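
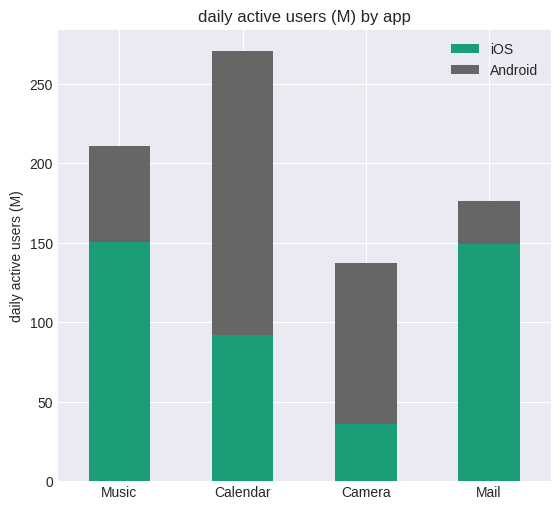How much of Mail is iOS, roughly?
iOS top ≈ 150, bottom ≈ 0; segment ≈ 150.

≈ 150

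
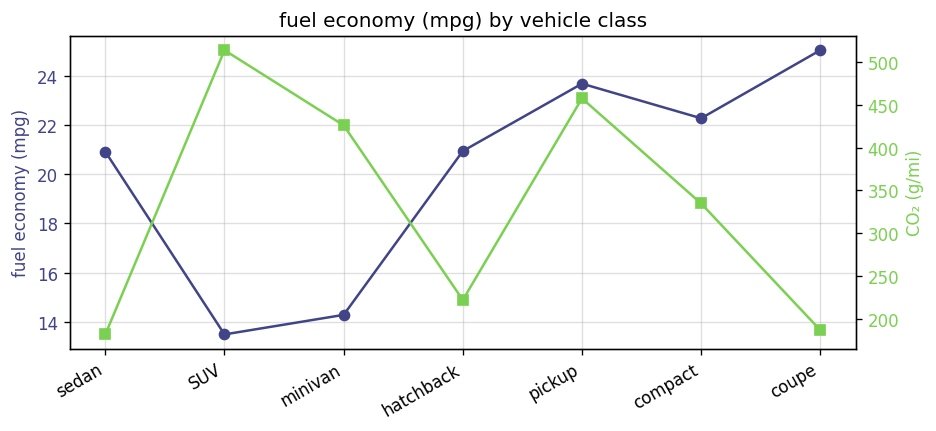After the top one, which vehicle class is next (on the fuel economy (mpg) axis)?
pickup

Top 3 (on the fuel economy (mpg) axis): coupe ≈ 25, pickup ≈ 24, compact ≈ 22.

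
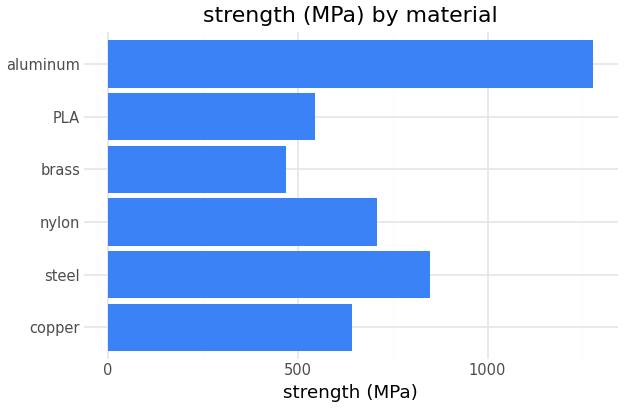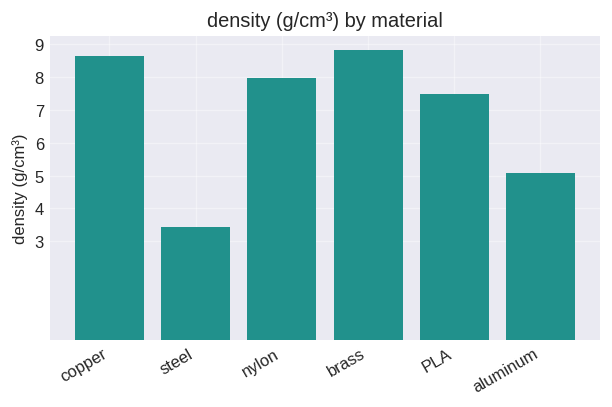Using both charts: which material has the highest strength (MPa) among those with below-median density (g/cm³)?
Chart 2 median density (g/cm³) ≈ 8; below-median materials: steel, PLA, aluminum. Among those, aluminum has the highest strength (MPa) (≈ 1200).

aluminum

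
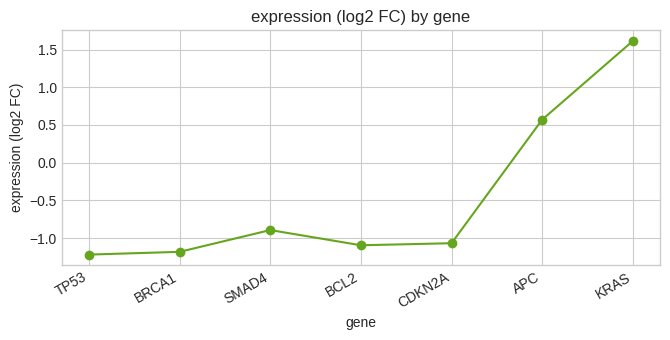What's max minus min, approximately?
Max KRAS ≈ 1.5, min TP53 ≈ -1.0; range ≈ 2.5.

≈ 2.5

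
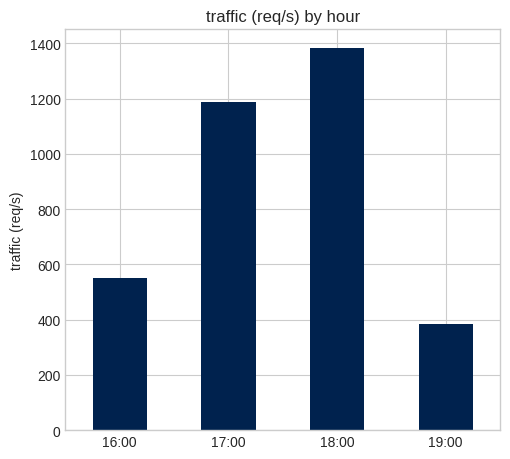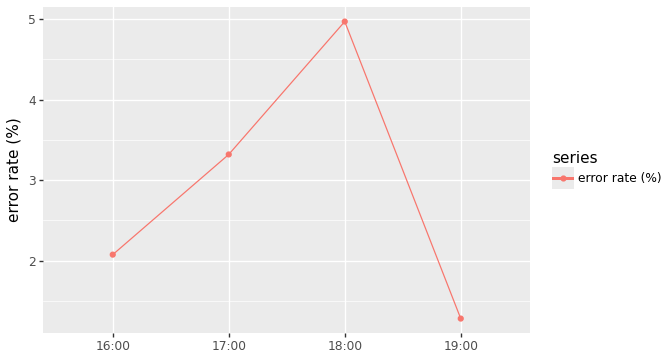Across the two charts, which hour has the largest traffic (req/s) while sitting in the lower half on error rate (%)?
16:00

Chart 2 median error rate (%) ≈ 2.5; below-median hours: 16:00, 19:00. Among those, 16:00 has the highest traffic (req/s) (≈ 600).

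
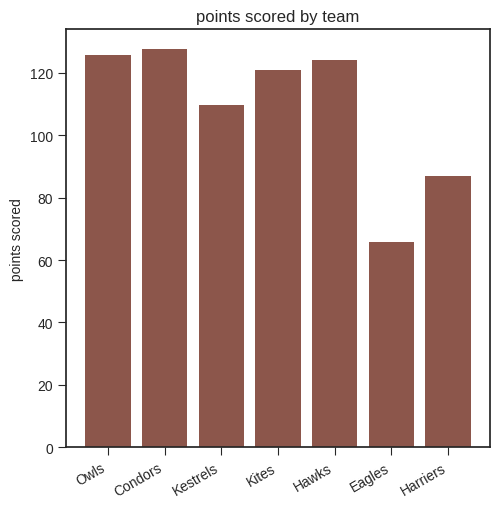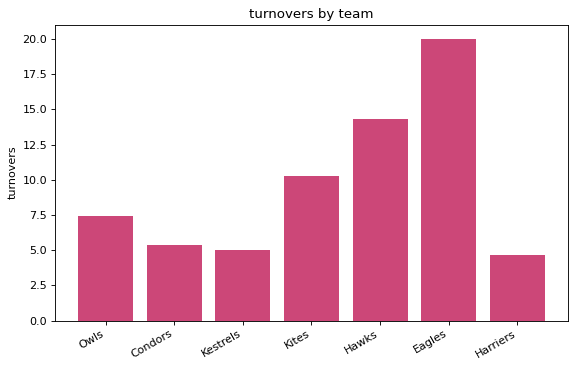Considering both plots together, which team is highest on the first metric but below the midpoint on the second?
Condors

Chart 2 median turnovers ≈ 8; below-median teams: Condors, Kestrels, Harriers. Among those, Condors has the highest points scored (≈ 120).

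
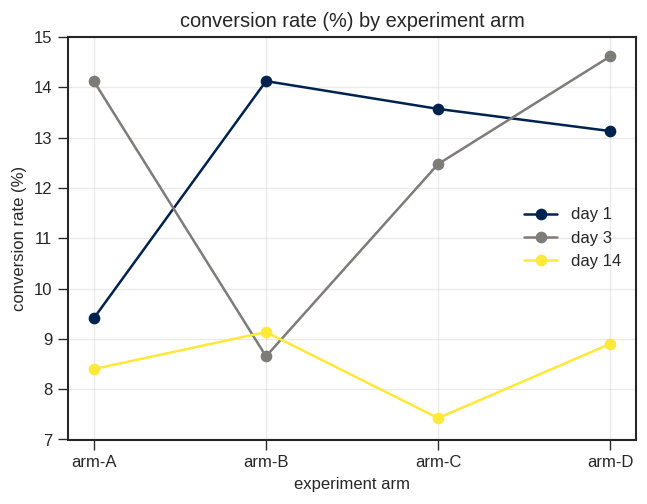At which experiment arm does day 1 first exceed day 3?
arm-B

arm-A: day 1 ≈ 9 vs day 3 ≈ 14 (not yet); arm-B: day 1 ≈ 14 vs day 3 ≈ 9 (first crossover).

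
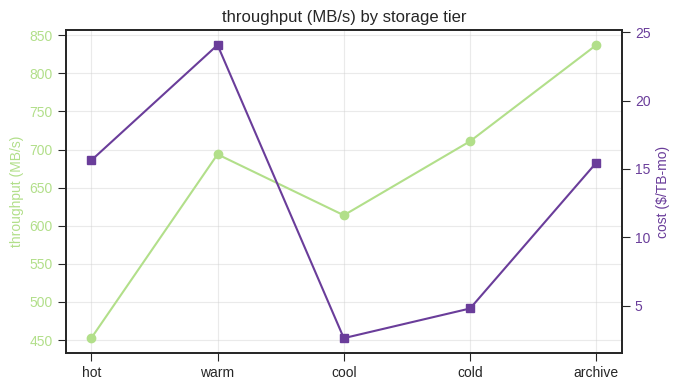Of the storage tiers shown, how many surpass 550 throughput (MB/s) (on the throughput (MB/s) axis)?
4

Above 550: warm, cool, cold, archive.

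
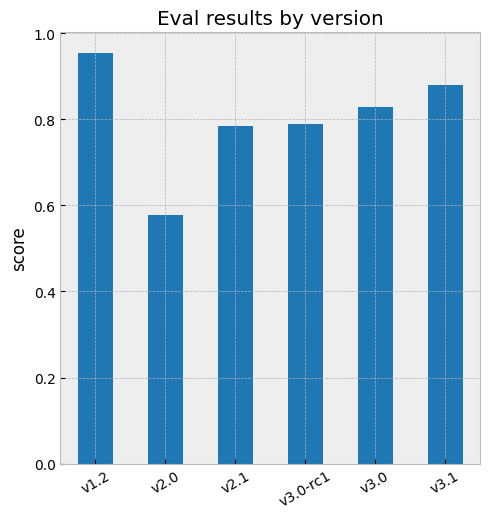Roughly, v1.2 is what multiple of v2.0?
≈ 1.67×

v1.2 ≈ 1.0, v2.0 ≈ 0.6; 1.0/0.6 ≈ 1.67.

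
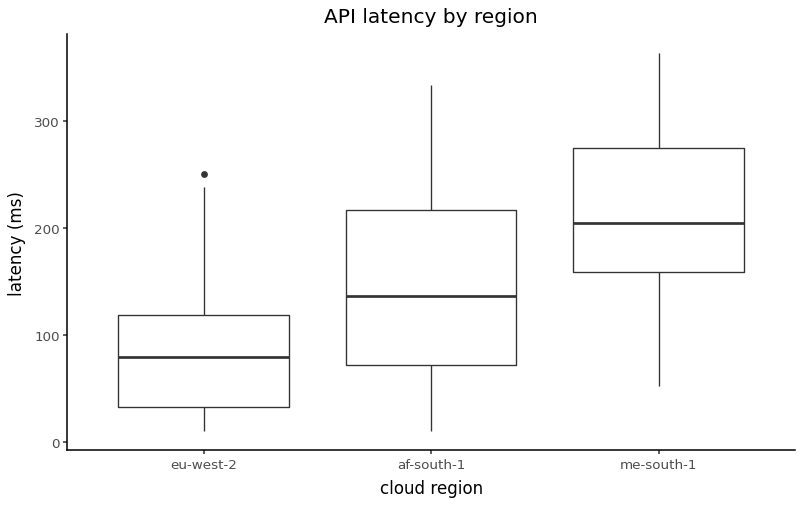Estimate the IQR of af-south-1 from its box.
≈ 140

Q3 ≈ 220, Q1 ≈ 80; IQR ≈ 140.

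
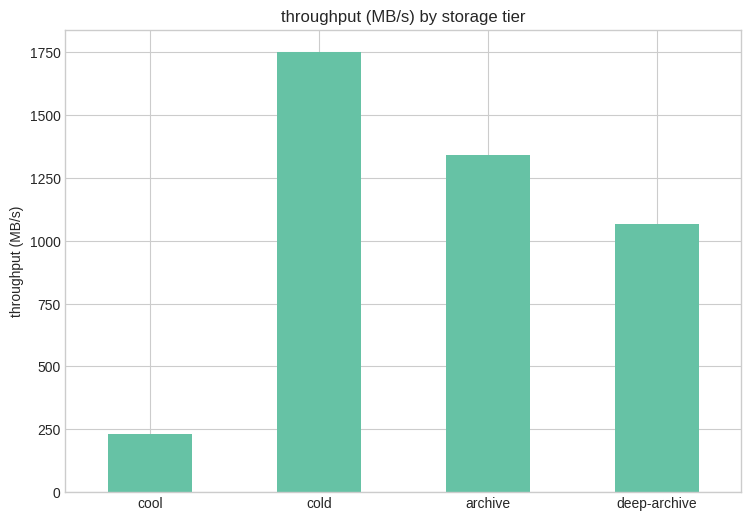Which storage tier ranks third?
Top 4: cold ≈ 1800, archive ≈ 1400, deep-archive ≈ 1000, cool ≈ 200.

deep-archive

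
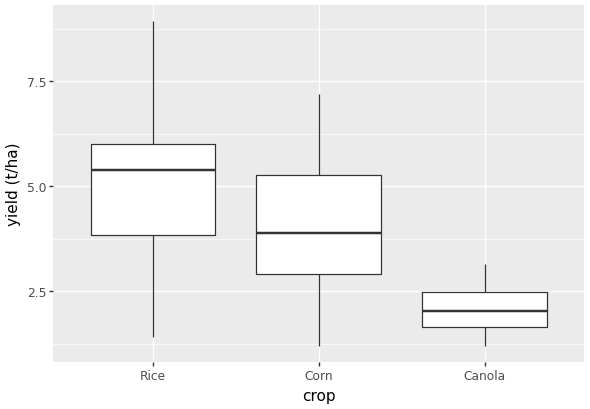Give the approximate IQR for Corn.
Q3 ≈ 5.5, Q1 ≈ 3.0; IQR ≈ 2.5.

≈ 2.5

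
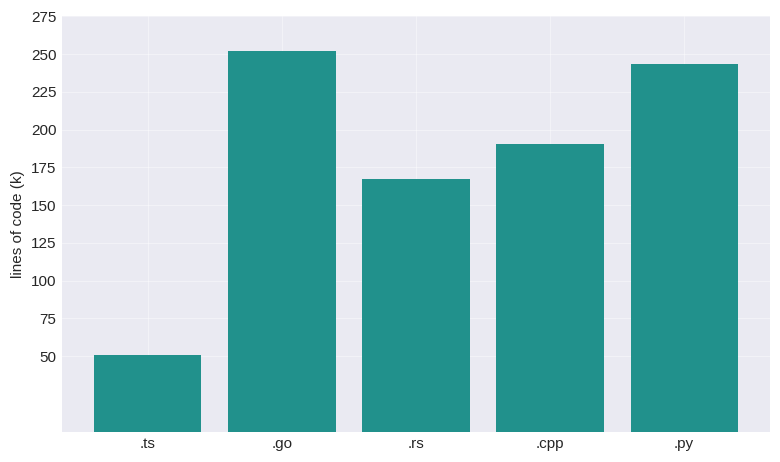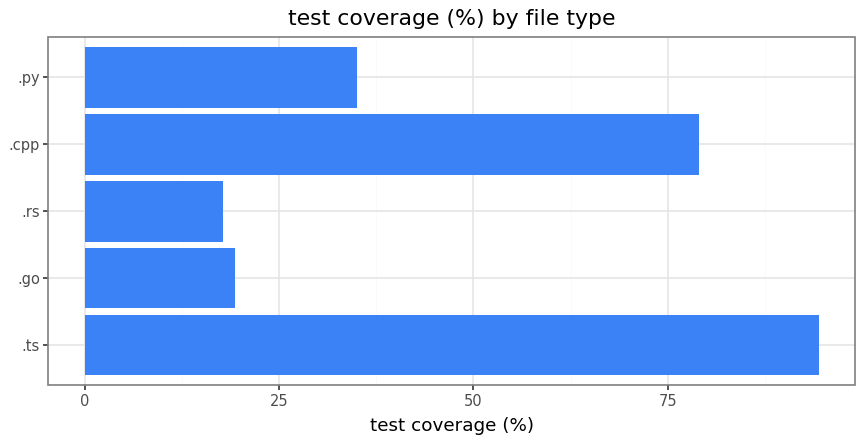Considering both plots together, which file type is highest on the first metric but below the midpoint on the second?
Chart 2 median test coverage (%) ≈ 40; below-median file types: .go, .rs. Among those, .go has the highest lines of code (k) (≈ 250).

.go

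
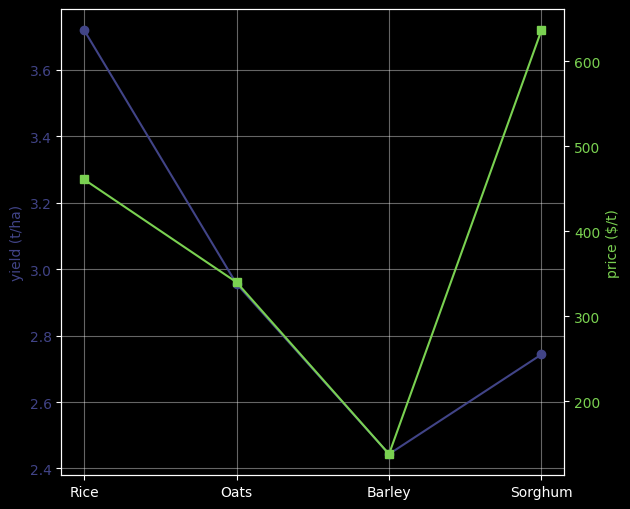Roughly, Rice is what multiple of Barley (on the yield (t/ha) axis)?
≈ 1.58×

Rice ≈ 3.8, Barley ≈ 2.4; 3.8/2.4 ≈ 1.58.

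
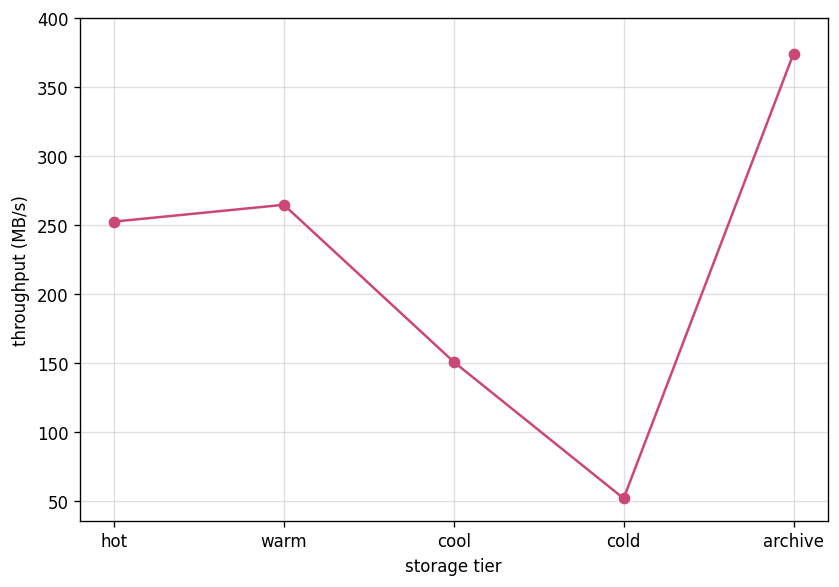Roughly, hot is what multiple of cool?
hot ≈ 250, cool ≈ 150; 250/150 ≈ 1.67.

≈ 1.67×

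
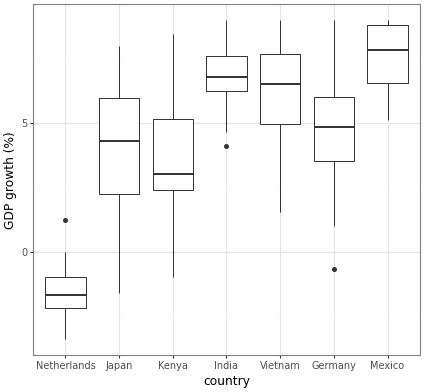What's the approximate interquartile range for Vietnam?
≈ 3

Q3 ≈ 8, Q1 ≈ 5; IQR ≈ 3.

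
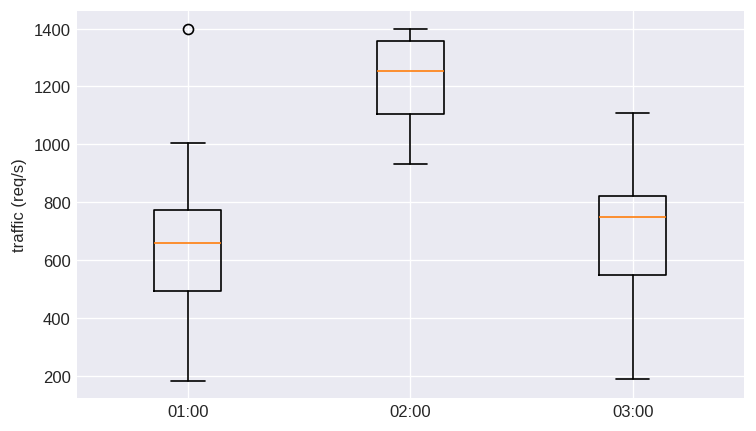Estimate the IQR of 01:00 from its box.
Q3 ≈ 750, Q1 ≈ 500; IQR ≈ 250.

≈ 250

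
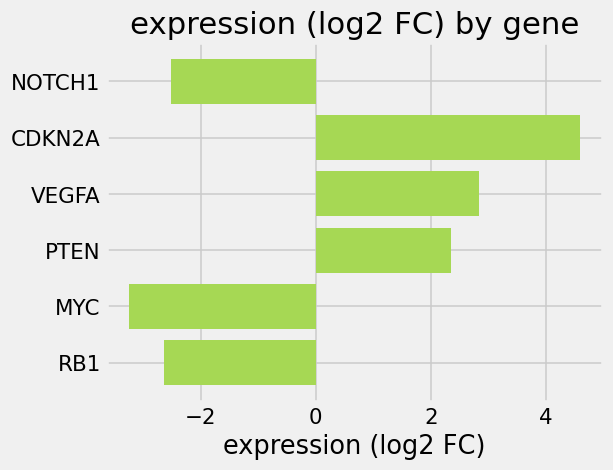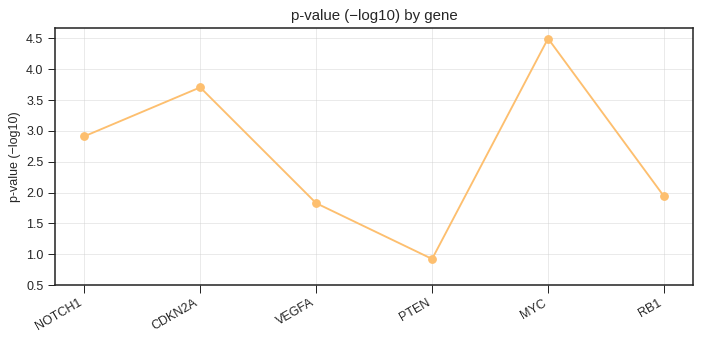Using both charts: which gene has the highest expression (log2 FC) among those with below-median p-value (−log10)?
Chart 2 median p-value (−log10) ≈ 2.5; below-median genes: VEGFA, PTEN, RB1. Among those, VEGFA has the highest expression (log2 FC) (≈ 3).

VEGFA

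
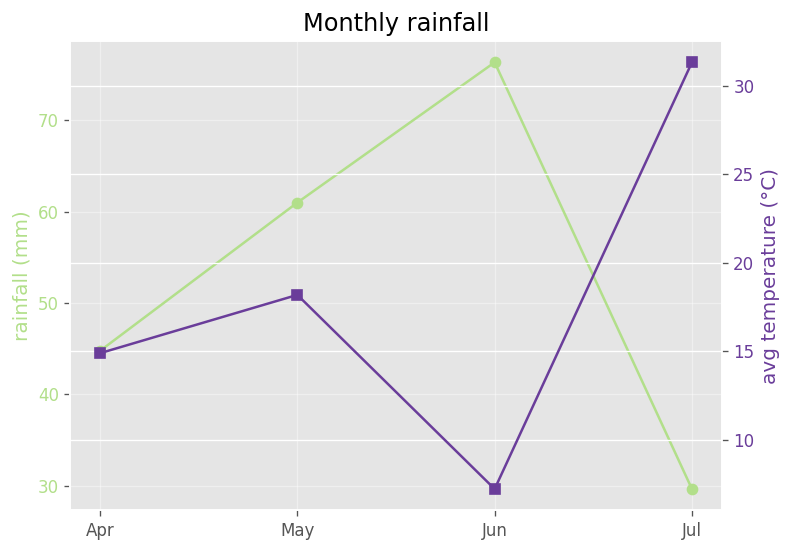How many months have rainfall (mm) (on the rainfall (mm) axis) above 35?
Above 35: Apr, May, Jun.

3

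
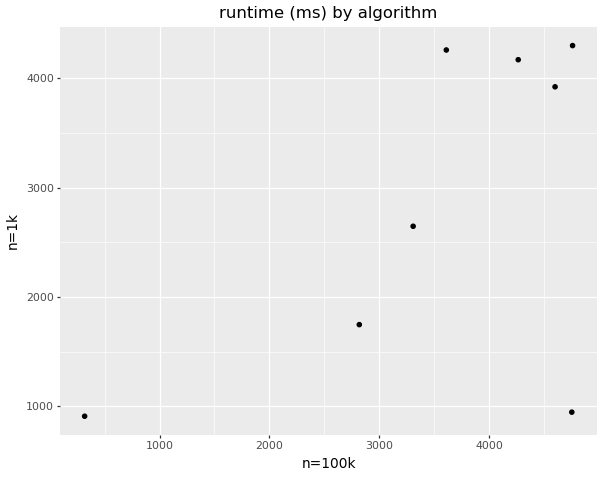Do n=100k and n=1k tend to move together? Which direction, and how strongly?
positive, moderate

Points are positively correlated; moderate (|r| ≈ 0.6).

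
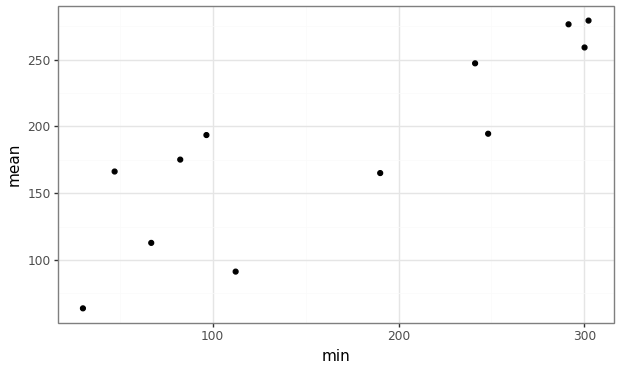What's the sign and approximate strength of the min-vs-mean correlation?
positive, strong

Points are positively correlated; strong (|r| ≈ 0.8).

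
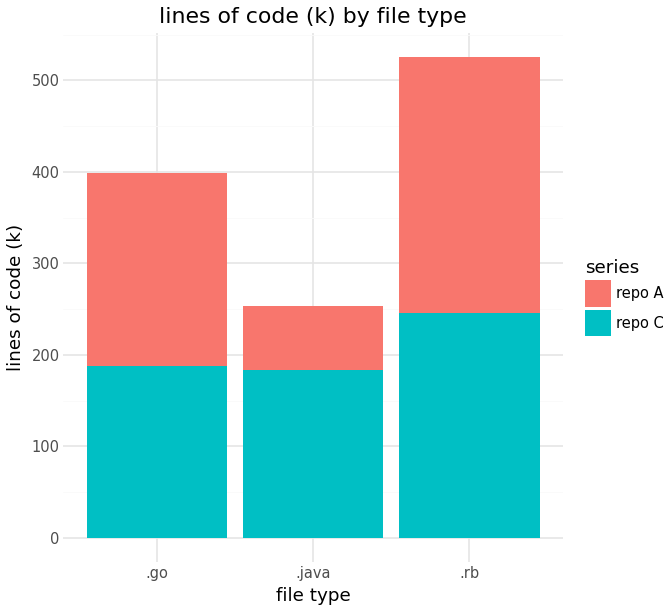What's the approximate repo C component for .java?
repo C top ≈ 200, bottom ≈ 0; segment ≈ 200.

≈ 200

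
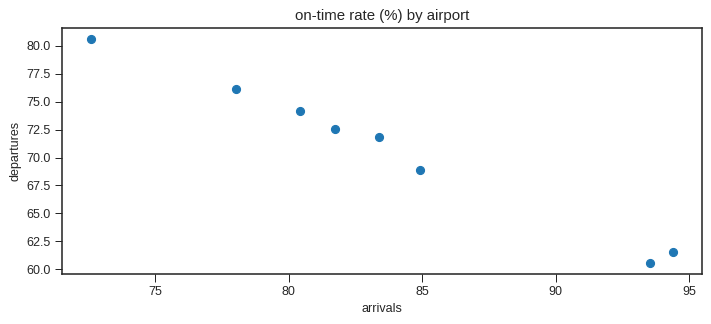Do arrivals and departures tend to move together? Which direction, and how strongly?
Points are negatively correlated; strong (|r| ≈ 1.0).

negative, strong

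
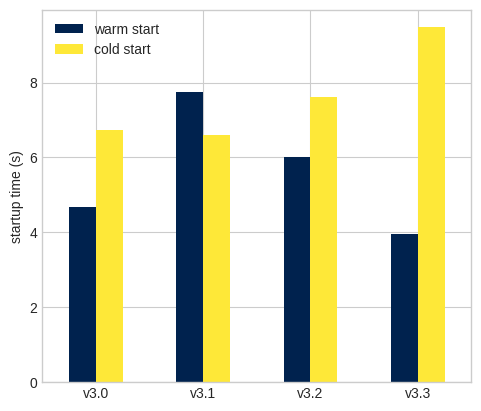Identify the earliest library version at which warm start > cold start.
v3.0: warm start ≈ 5 vs cold start ≈ 7 (not yet); v3.1: warm start ≈ 8 vs cold start ≈ 7 (first crossover).

v3.1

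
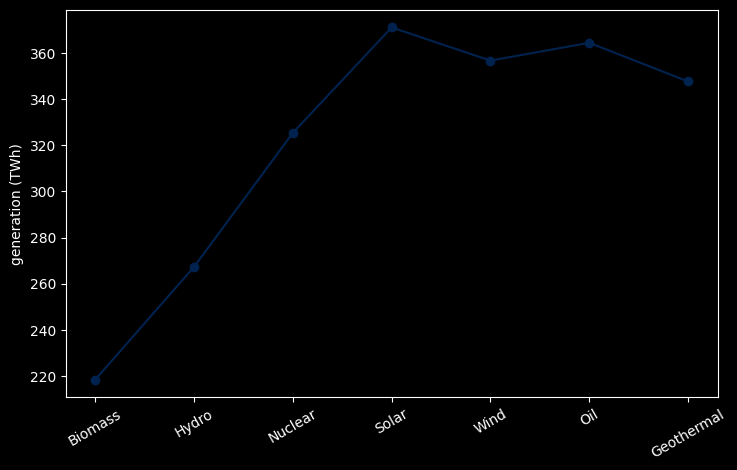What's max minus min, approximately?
Max Solar ≈ 380, min Biomass ≈ 220; range ≈ 160.

≈ 160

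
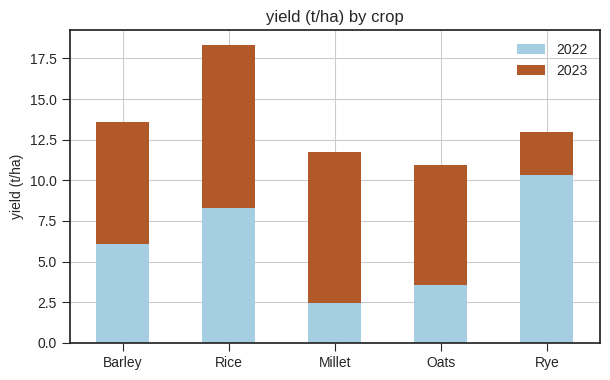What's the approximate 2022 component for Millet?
≈ 2

2022 top ≈ 2, bottom ≈ 0; segment ≈ 2.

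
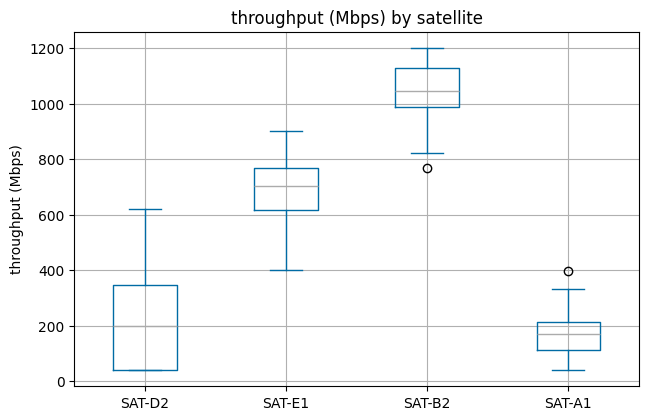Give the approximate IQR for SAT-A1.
Q3 ≈ 200, Q1 ≈ 100; IQR ≈ 100.

≈ 100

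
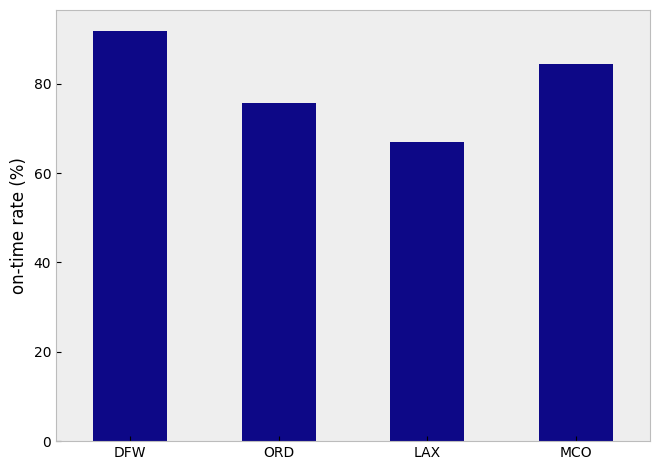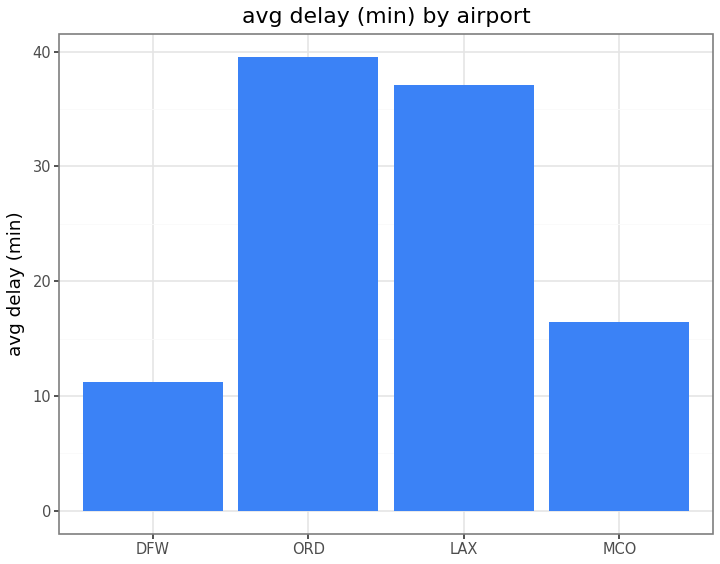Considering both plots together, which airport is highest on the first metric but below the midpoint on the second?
Chart 2 median avg delay (min) ≈ 25; below-median airports: DFW, MCO. Among those, DFW has the highest on-time rate (%) (≈ 90).

DFW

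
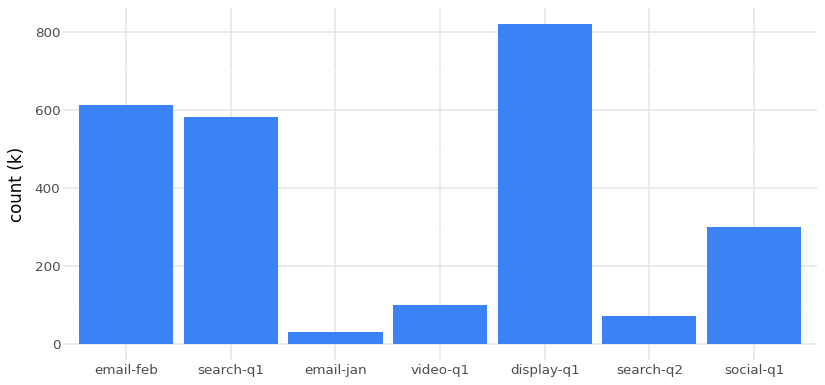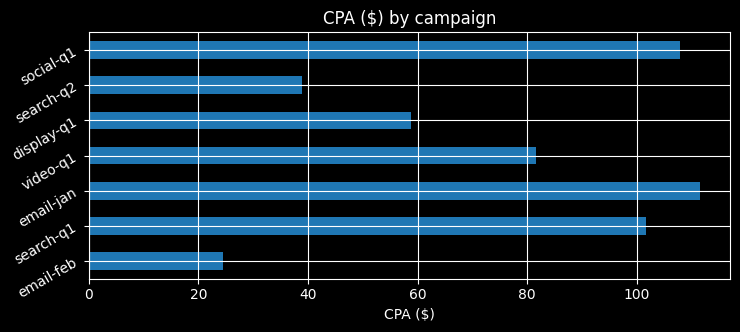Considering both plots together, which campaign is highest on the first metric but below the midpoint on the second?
Chart 2 median CPA ($) ≈ 80; below-median campaigns: email-feb, display-q1, search-q2. Among those, display-q1 has the highest count (k) (≈ 800).

display-q1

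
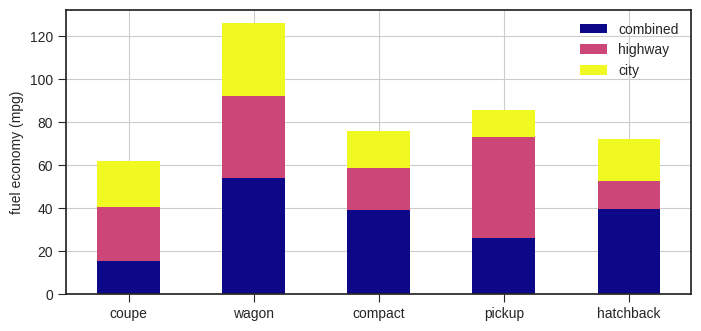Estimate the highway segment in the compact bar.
≈ 20

highway top ≈ 60, bottom ≈ 40; segment ≈ 20.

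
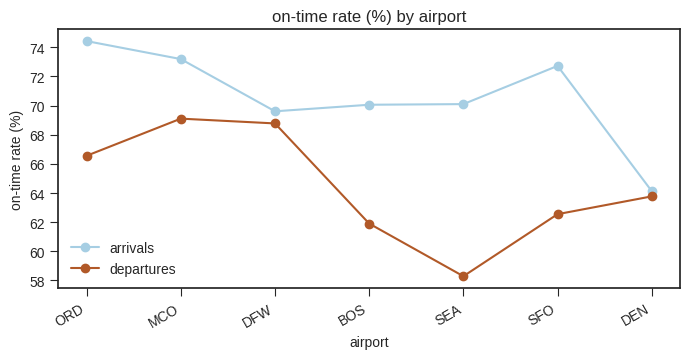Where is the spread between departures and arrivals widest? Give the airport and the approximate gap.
SEA, ≈ 12 %

SEA: departures ≈ 58, arrivals ≈ 70 → gap ≈ 12. Next-largest (SFO) is only ≈ 10.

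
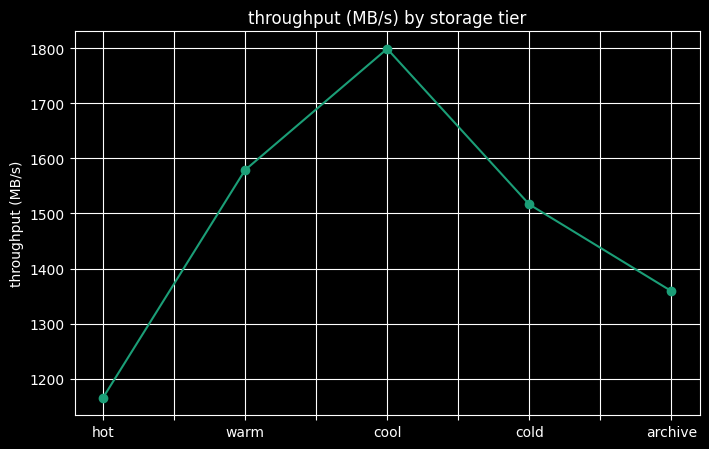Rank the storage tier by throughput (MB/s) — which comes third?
Top 4: cool ≈ 1800, warm ≈ 1600, cold ≈ 1500, archive ≈ 1400.

cold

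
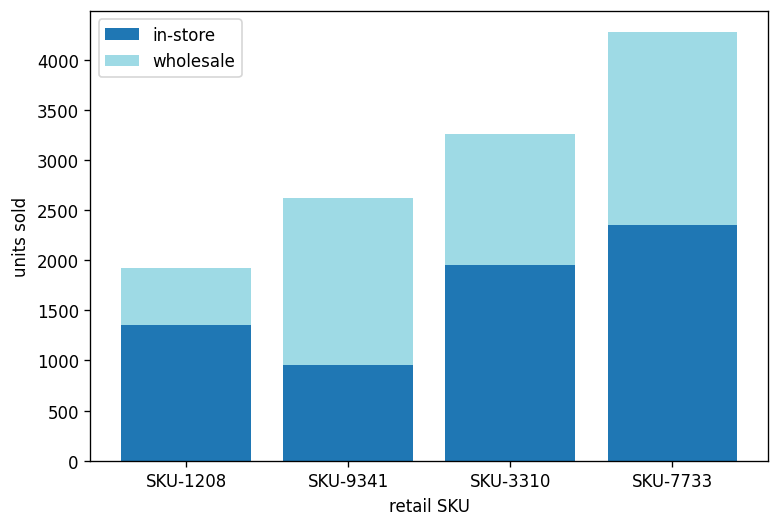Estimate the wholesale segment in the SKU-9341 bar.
≈ 1500

wholesale top ≈ 2500, bottom ≈ 1000; segment ≈ 1500.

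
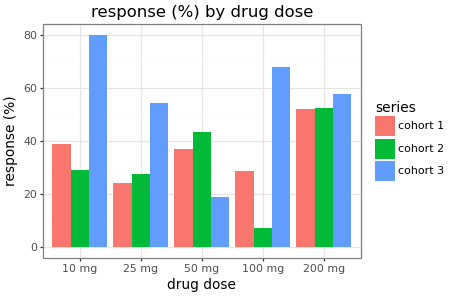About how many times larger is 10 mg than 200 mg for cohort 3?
≈ 1.33×

10 mg ≈ 80, 200 mg ≈ 60; 80/60 ≈ 1.33.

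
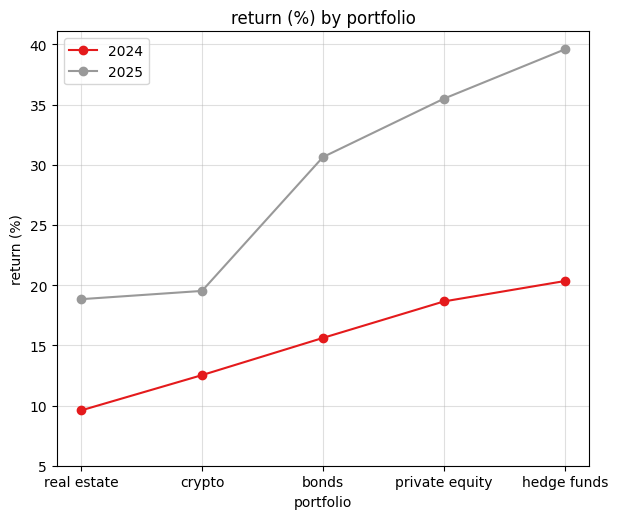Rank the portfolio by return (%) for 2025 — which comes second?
private equity

Top 3 for 2025: hedge funds ≈ 40, private equity ≈ 35, bonds ≈ 30.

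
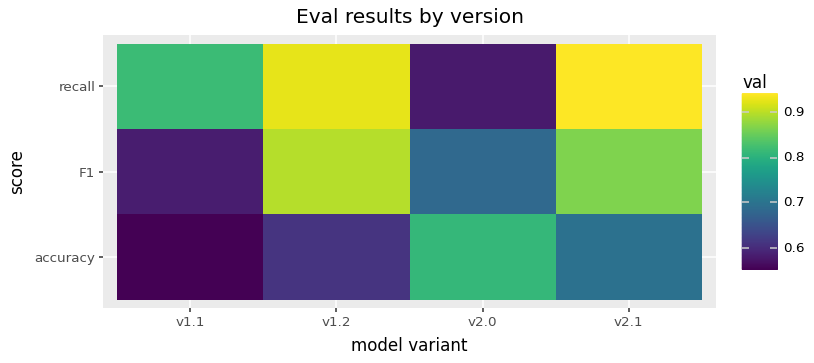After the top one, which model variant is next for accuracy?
v2.1

Top 3 for accuracy: v2.0 ≈ 0.80, v2.1 ≈ 0.70, v1.2 ≈ 0.60.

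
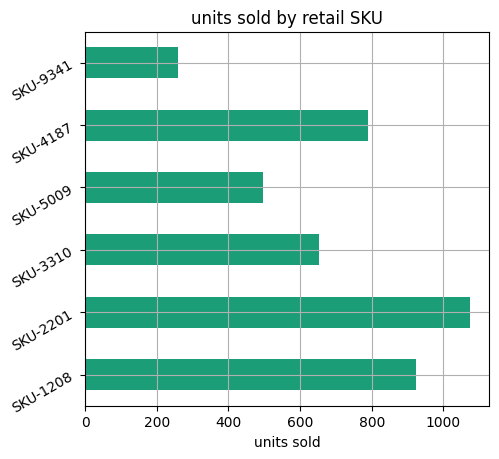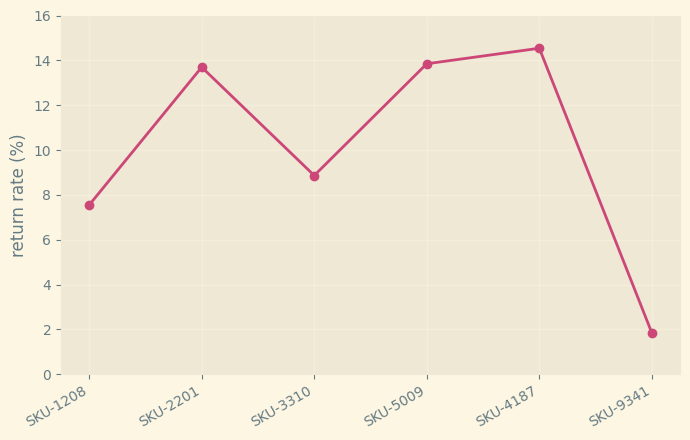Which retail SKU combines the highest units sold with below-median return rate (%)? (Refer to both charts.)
Chart 2 median return rate (%) ≈ 12; below-median retail SKUs: SKU-1208, SKU-3310, SKU-9341. Among those, SKU-1208 has the highest units sold (≈ 900).

SKU-1208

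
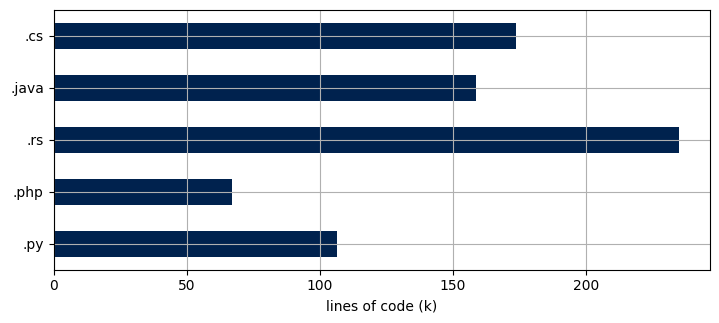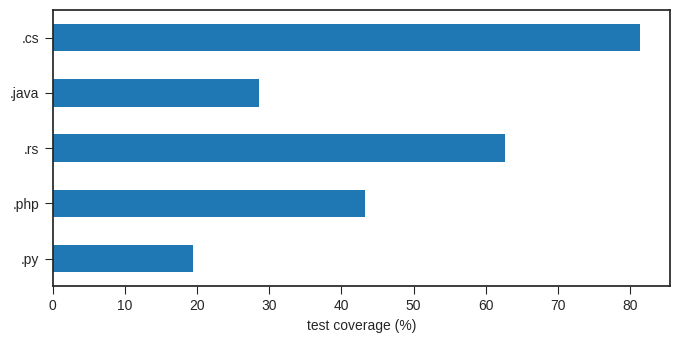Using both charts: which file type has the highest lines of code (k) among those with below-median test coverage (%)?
.java

Chart 2 median test coverage (%) ≈ 40; below-median file types: .py, .java. Among those, .java has the highest lines of code (k) (≈ 150).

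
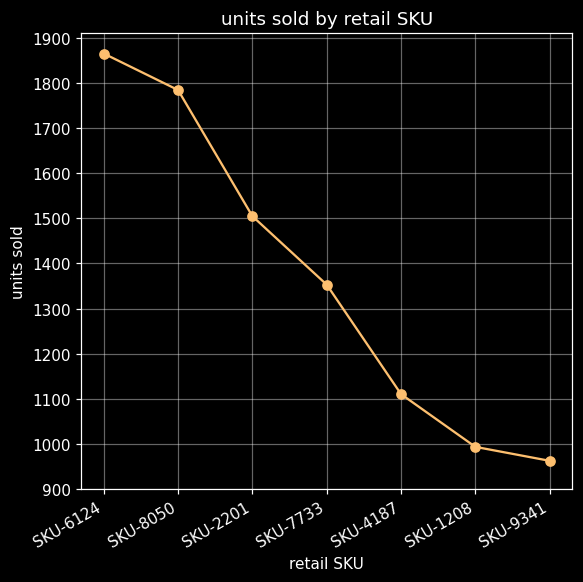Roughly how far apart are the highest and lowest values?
Max SKU-6124 ≈ 1900, min SKU-9341 ≈ 1000; range ≈ 900.

≈ 900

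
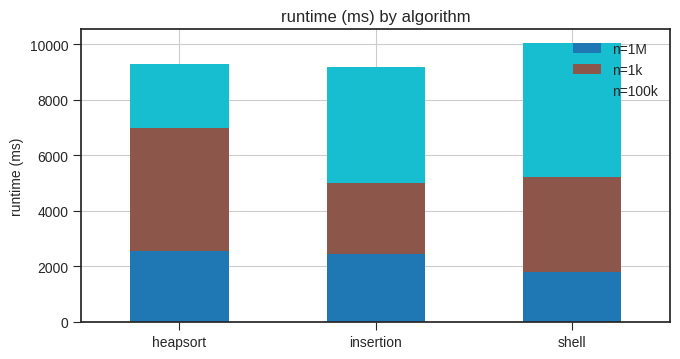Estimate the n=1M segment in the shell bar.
n=1M top ≈ 2000, bottom ≈ 0; segment ≈ 2000.

≈ 2000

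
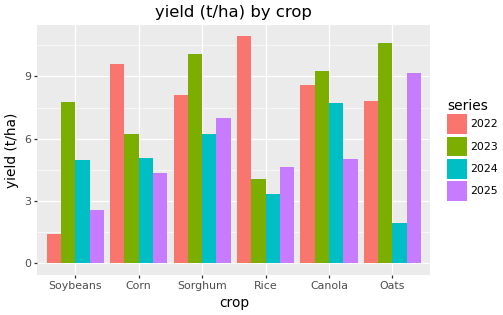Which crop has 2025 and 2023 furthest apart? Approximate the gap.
Soybeans, ≈ 5 t/ha

Soybeans: 2025 ≈ 3, 2023 ≈ 8 → gap ≈ 5. Next-largest (Canola) is only ≈ 4.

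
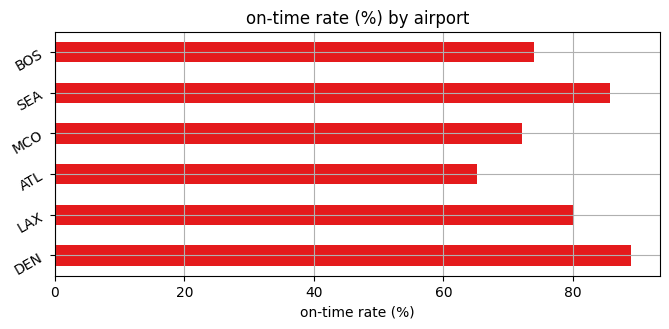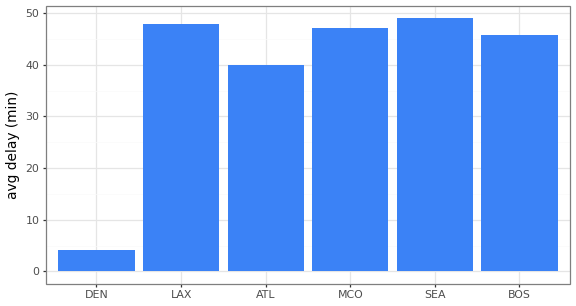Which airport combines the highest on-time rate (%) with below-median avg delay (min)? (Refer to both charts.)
Chart 2 median avg delay (min) ≈ 45; below-median airports: DEN, ATL, BOS. Among those, DEN has the highest on-time rate (%) (≈ 90).

DEN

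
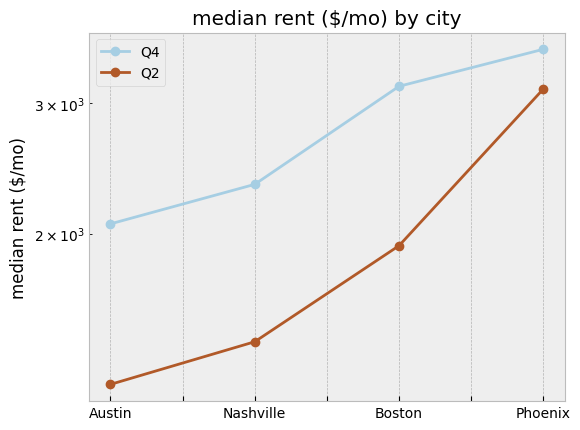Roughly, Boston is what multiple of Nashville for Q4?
Boston ≈ 3200, Nashville ≈ 2400; 3200/2400 ≈ 1.33.

≈ 1.33×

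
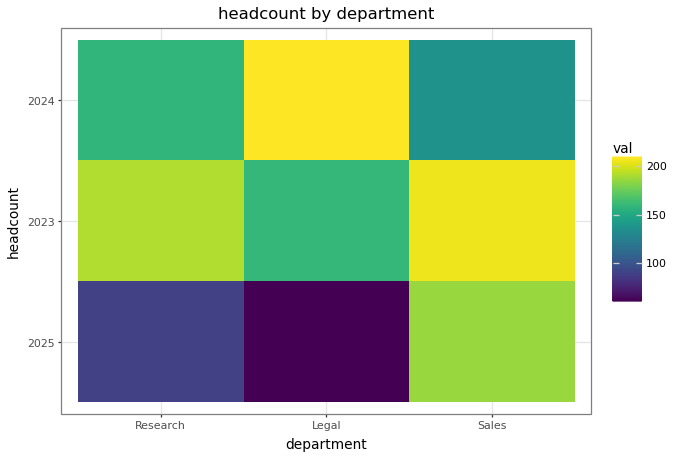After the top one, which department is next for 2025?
Research

Top 3 for 2025: Sales ≈ 180, Research ≈ 80, Legal ≈ 60.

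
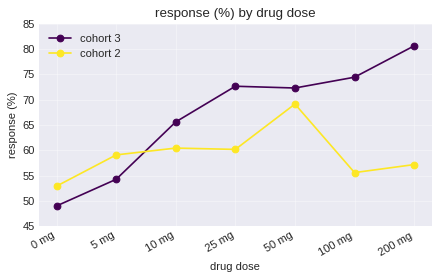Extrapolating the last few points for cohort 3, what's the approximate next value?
≈ 85

Last three: 70, 75, 80 → slope ≈ 5/step → next ≈ 85.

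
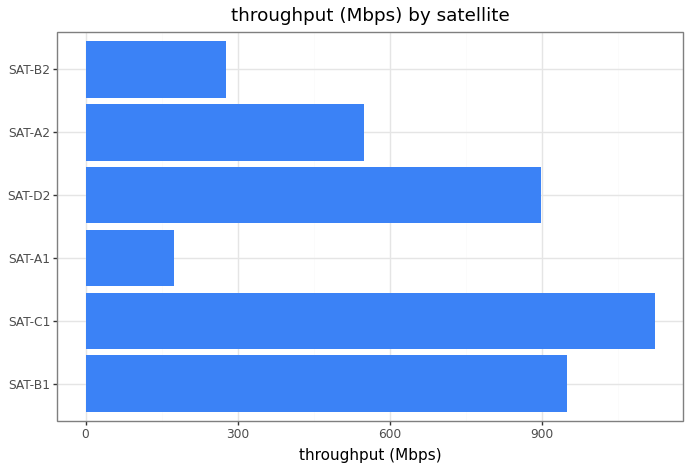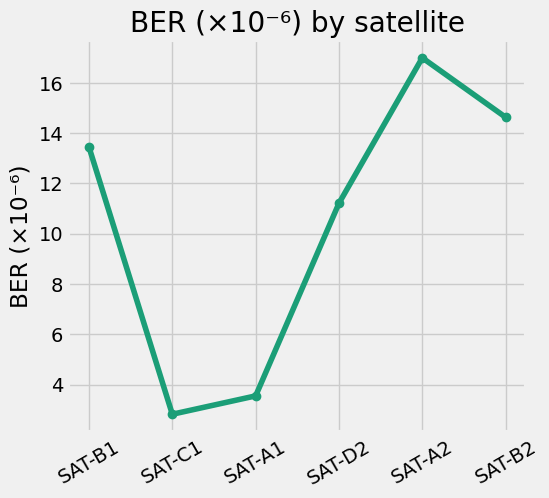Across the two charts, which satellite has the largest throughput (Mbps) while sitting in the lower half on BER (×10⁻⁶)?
Chart 2 median BER (×10⁻⁶) ≈ 12; below-median satellites: SAT-C1, SAT-A1, SAT-D2. Among those, SAT-C1 has the highest throughput (Mbps) (≈ 1200).

SAT-C1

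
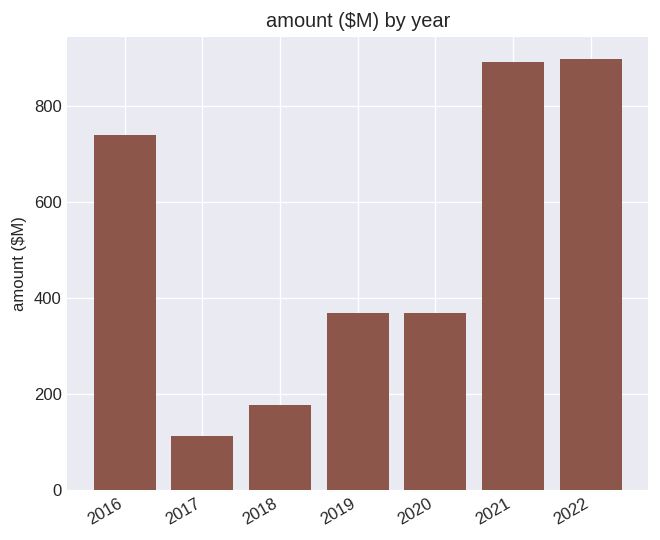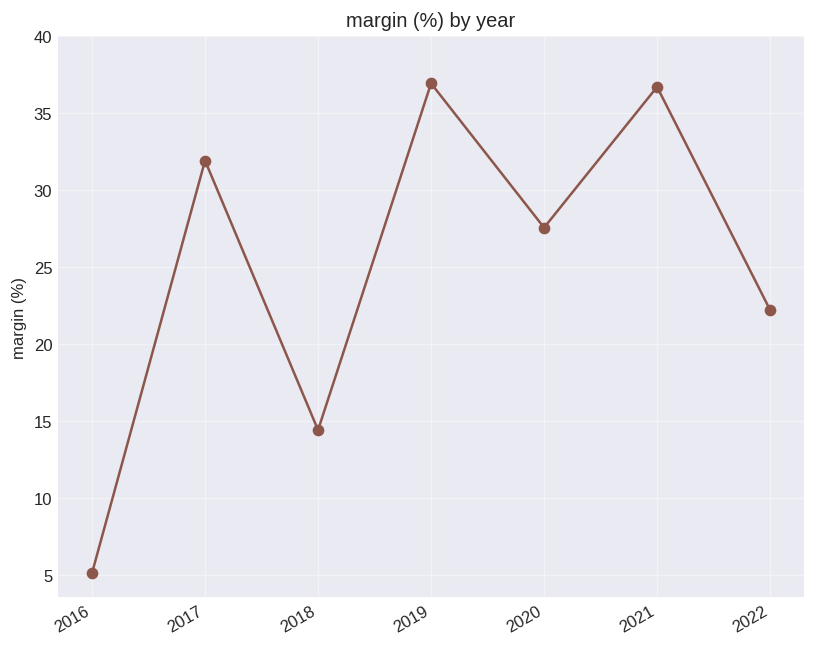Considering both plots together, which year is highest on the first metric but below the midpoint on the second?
Chart 2 median margin (%) ≈ 30; below-median years: 2016, 2018, 2022. Among those, 2022 has the highest amount ($M) (≈ 900).

2022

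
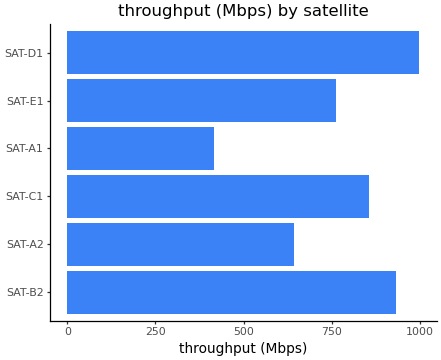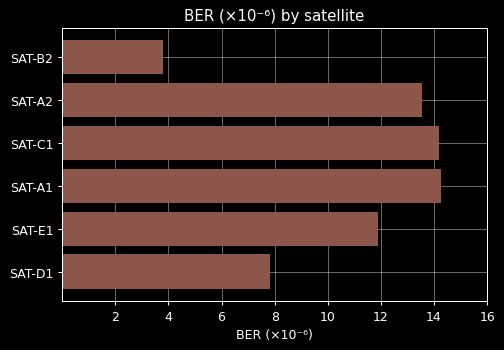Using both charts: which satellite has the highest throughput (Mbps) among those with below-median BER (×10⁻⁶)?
Chart 2 median BER (×10⁻⁶) ≈ 12; below-median satellites: SAT-B2, SAT-E1, SAT-D1. Among those, SAT-D1 has the highest throughput (Mbps) (≈ 1000).

SAT-D1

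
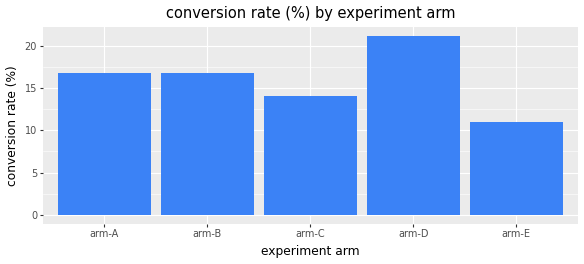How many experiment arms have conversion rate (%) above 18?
Above 18: arm-D.

1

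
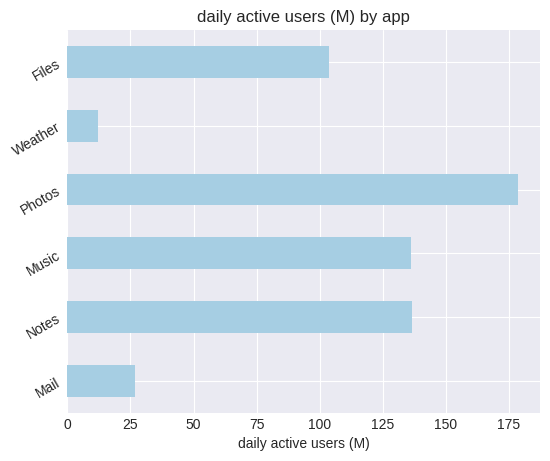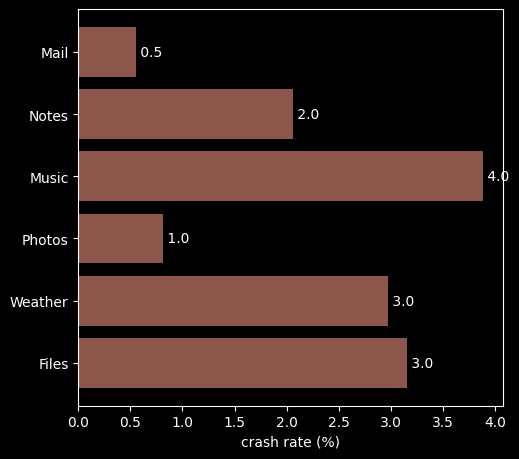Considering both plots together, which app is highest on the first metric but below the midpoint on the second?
Photos

Chart 2 median crash rate (%) ≈ 2.5; below-median apps: Mail, Notes, Photos. Among those, Photos has the highest daily active users (M) (≈ 180).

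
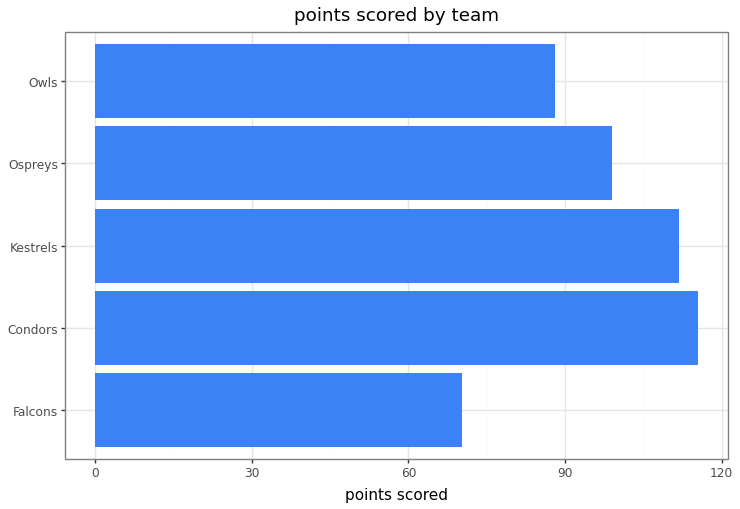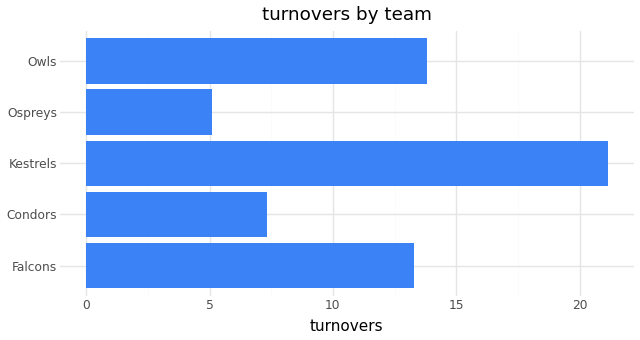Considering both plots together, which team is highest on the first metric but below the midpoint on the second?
Chart 2 median turnovers ≈ 14; below-median teams: Condors, Ospreys. Among those, Condors has the highest points scored (≈ 120).

Condors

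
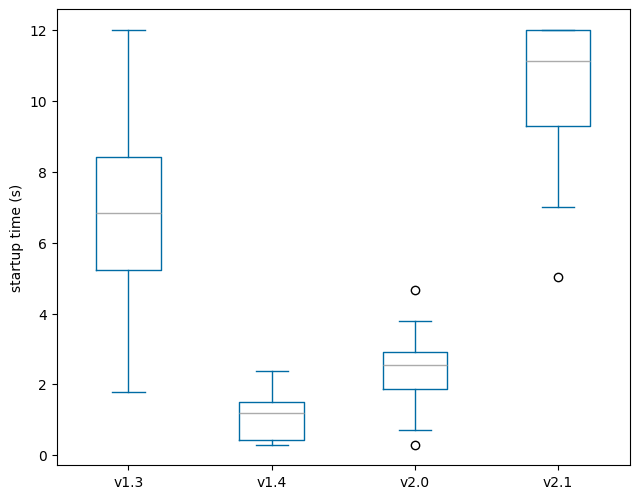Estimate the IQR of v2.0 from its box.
≈ 1

Q3 ≈ 3, Q1 ≈ 2; IQR ≈ 1.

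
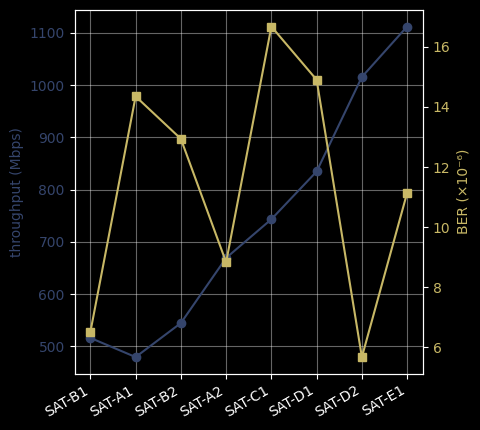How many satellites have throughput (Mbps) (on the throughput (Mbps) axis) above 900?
Above 900: SAT-D2, SAT-E1.

2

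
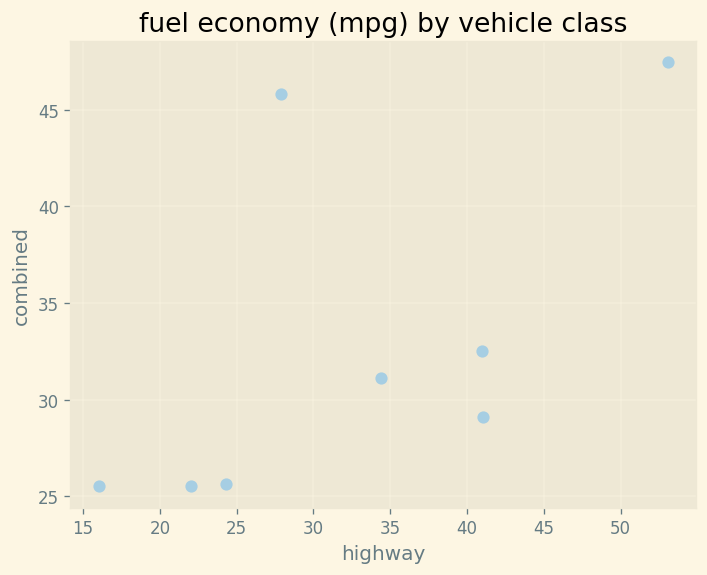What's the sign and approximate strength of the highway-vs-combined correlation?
Points are positively correlated; moderate (|r| ≈ 0.6).

positive, moderate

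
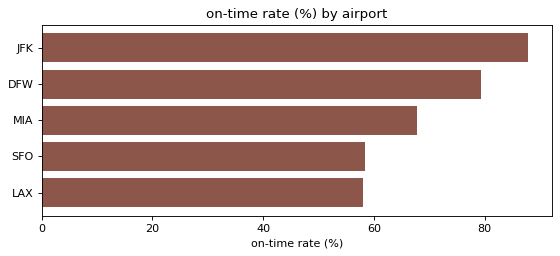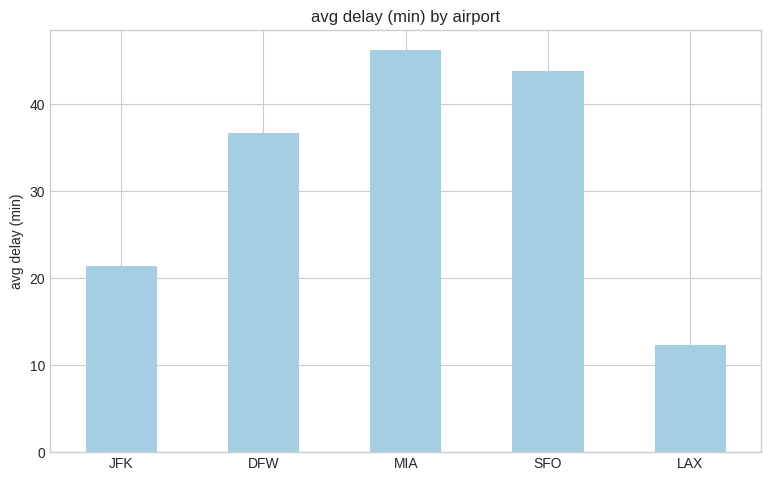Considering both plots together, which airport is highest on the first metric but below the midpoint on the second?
Chart 2 median avg delay (min) ≈ 35; below-median airports: JFK, LAX. Among those, JFK has the highest on-time rate (%) (≈ 90).

JFK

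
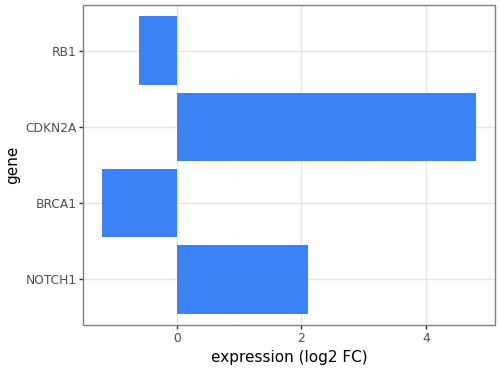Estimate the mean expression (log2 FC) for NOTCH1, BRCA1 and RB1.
(2 + -1 + -1) / 3 ≈ 0.

≈ 0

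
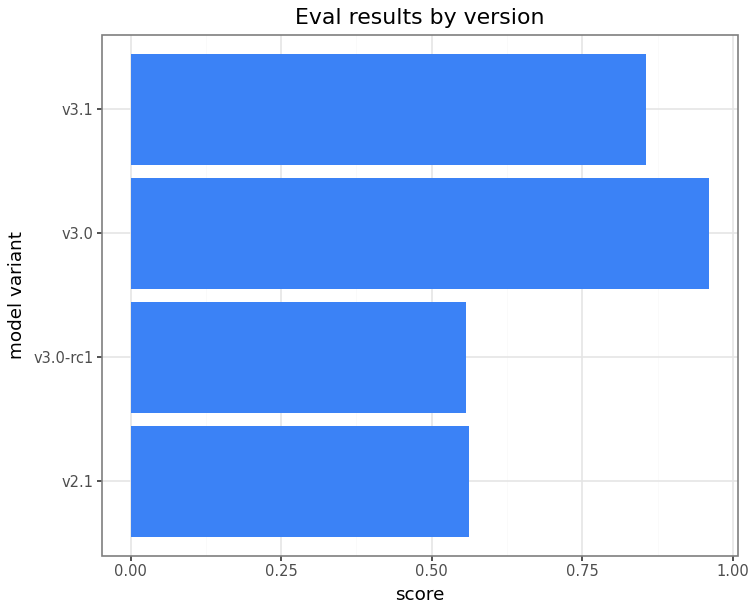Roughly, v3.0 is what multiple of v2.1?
v3.0 ≈ 1.0, v2.1 ≈ 0.6; 1.0/0.6 ≈ 1.67.

≈ 1.67×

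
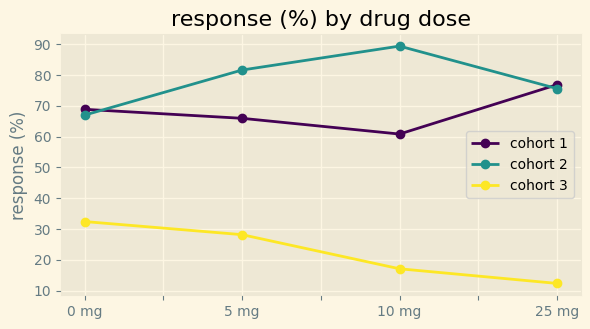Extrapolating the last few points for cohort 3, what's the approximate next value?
≈ 0

Last three: 30, 20, 10 → slope ≈ -10/step → next ≈ 0.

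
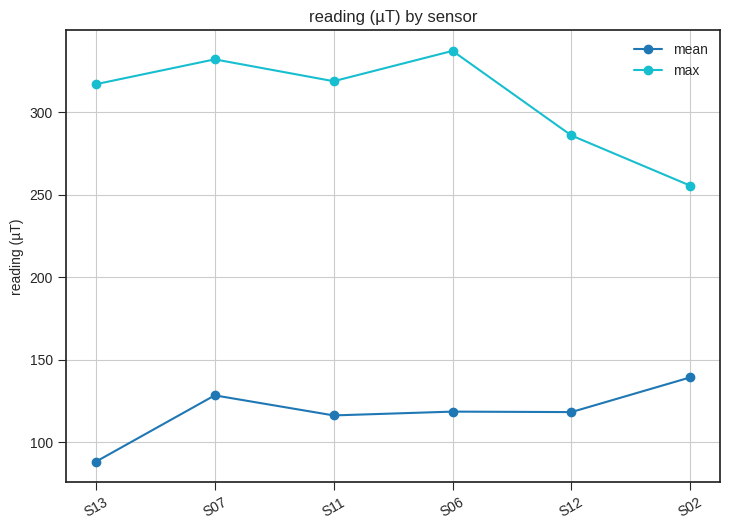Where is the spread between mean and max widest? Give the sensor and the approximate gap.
S13: mean ≈ 100, max ≈ 325 → gap ≈ 225. Next-largest (S06) is only ≈ 200.

S13, ≈ 225 µT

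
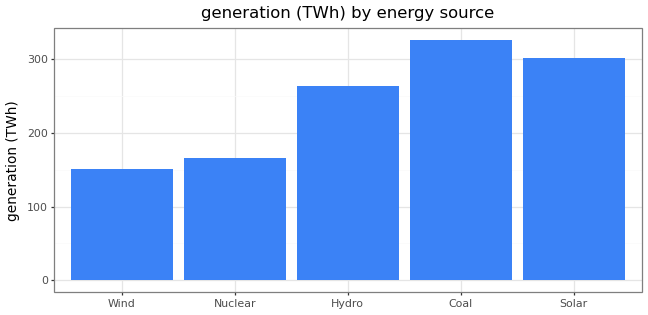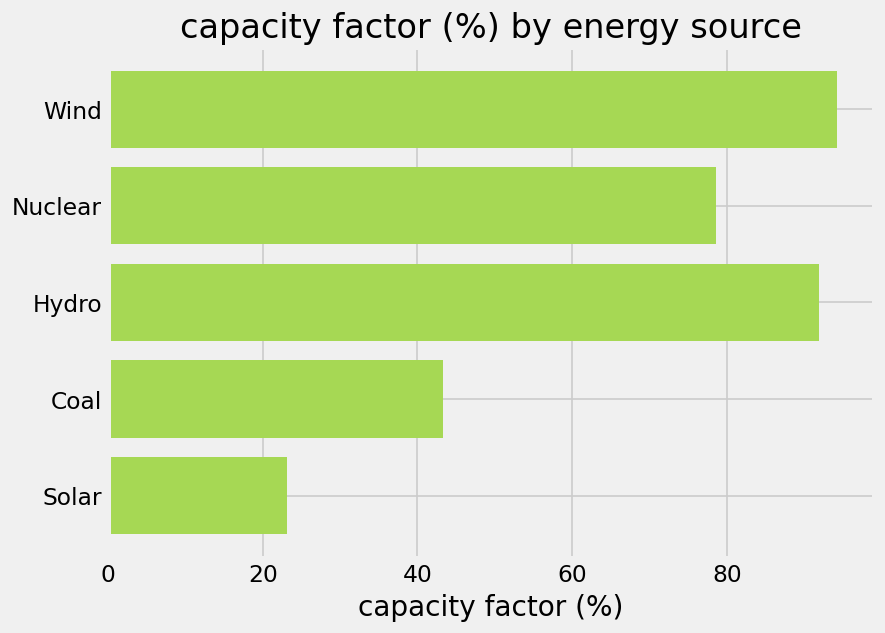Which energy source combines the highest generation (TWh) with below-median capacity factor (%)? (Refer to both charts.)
Chart 2 median capacity factor (%) ≈ 80; below-median energy sources: Coal, Solar. Among those, Coal has the highest generation (TWh) (≈ 350).

Coal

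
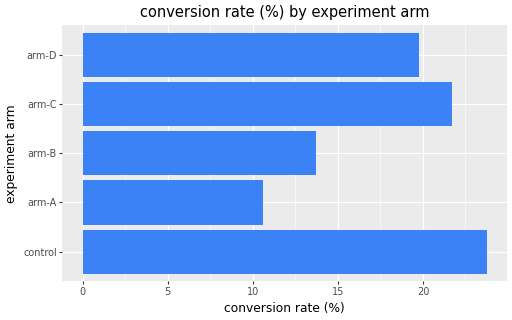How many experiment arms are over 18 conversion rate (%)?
Above 18: control, arm-C, arm-D.

3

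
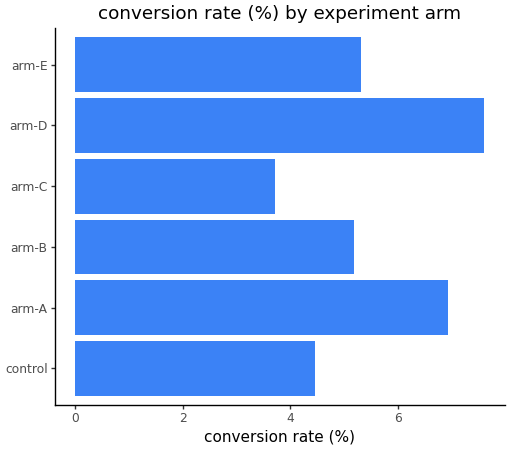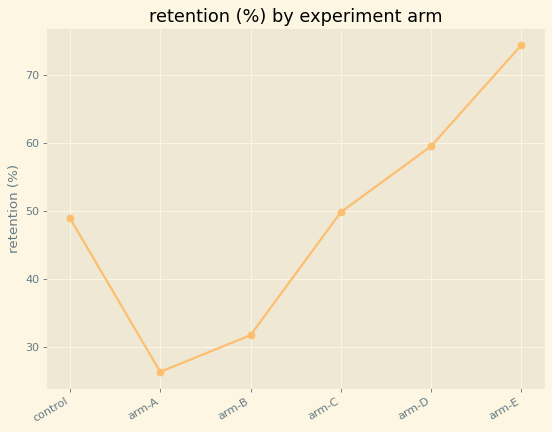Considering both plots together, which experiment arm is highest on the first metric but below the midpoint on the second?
Chart 2 median retention (%) ≈ 50; below-median experiment arms: control, arm-A, arm-B. Among those, arm-A has the highest conversion rate (%) (≈ 7).

arm-A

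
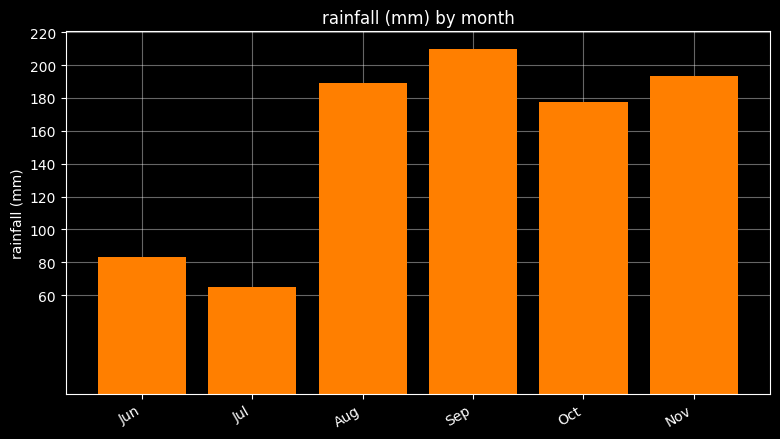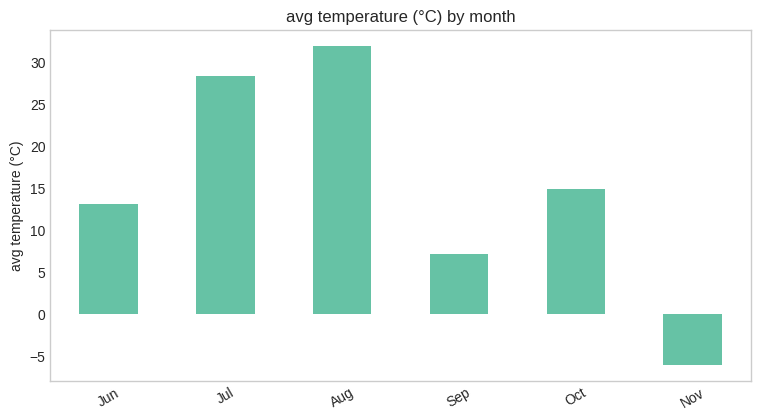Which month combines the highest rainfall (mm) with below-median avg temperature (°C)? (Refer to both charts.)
Sep

Chart 2 median avg temperature (°C) ≈ 15; below-median months: Jun, Sep, Nov. Among those, Sep has the highest rainfall (mm) (≈ 220).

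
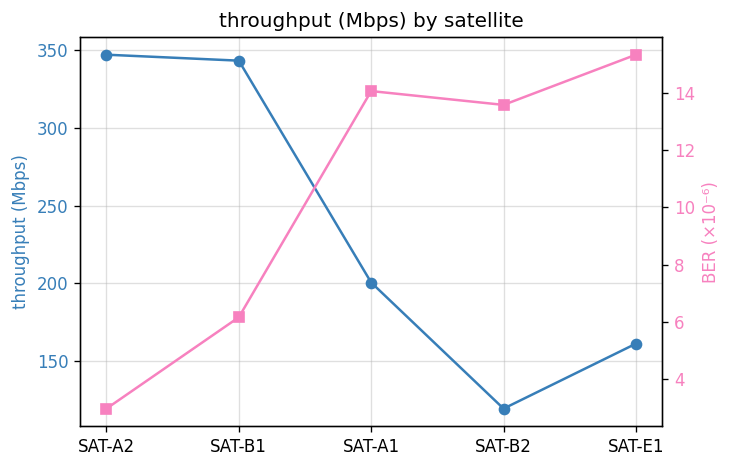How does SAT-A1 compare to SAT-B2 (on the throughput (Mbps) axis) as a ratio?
≈ 1.67×

SAT-A1 ≈ 200, SAT-B2 ≈ 120; 200/120 ≈ 1.67.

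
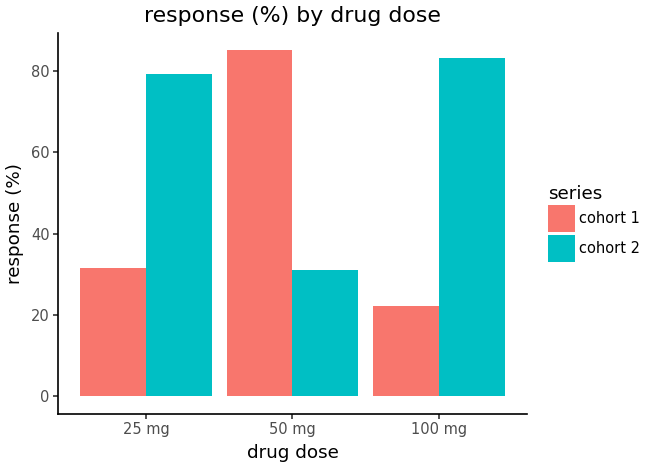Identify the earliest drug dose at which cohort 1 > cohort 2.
50 mg

25 mg: cohort 1 ≈ 30 vs cohort 2 ≈ 80 (not yet); 50 mg: cohort 1 ≈ 80 vs cohort 2 ≈ 30 (first crossover).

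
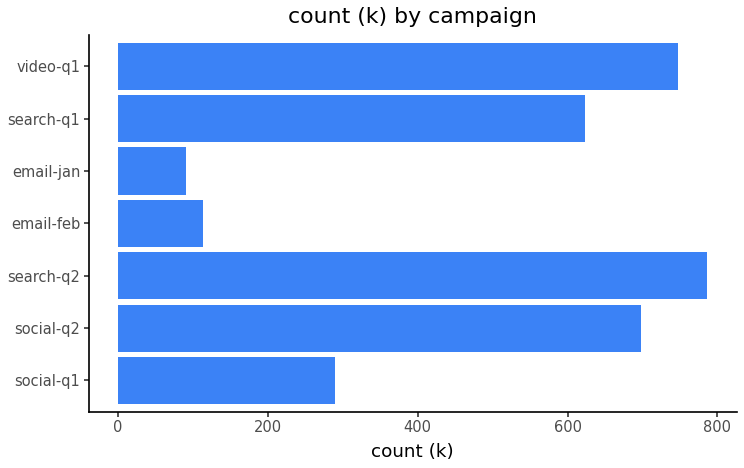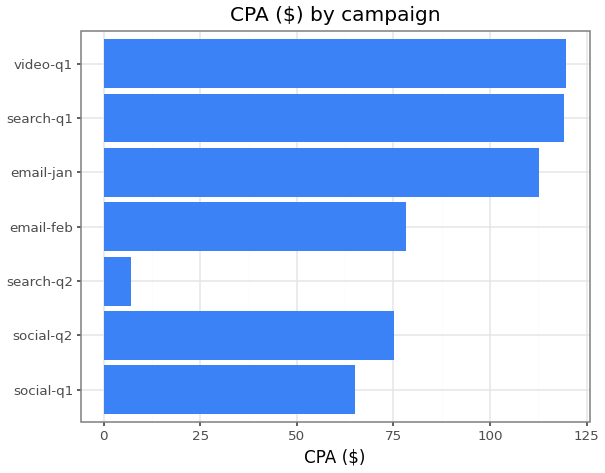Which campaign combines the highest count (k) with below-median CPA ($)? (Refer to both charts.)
search-q2

Chart 2 median CPA ($) ≈ 80; below-median campaigns: social-q1, social-q2, search-q2. Among those, search-q2 has the highest count (k) (≈ 800).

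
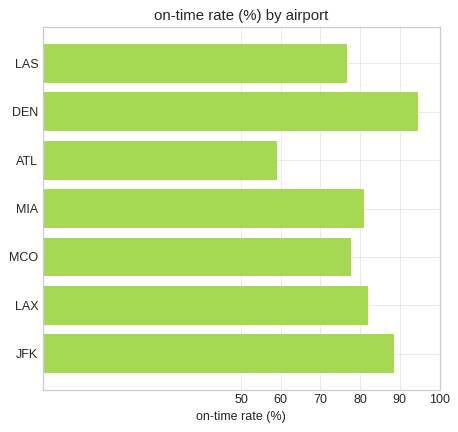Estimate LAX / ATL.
≈ 1.33×

LAX ≈ 80, ATL ≈ 60; 80/60 ≈ 1.33.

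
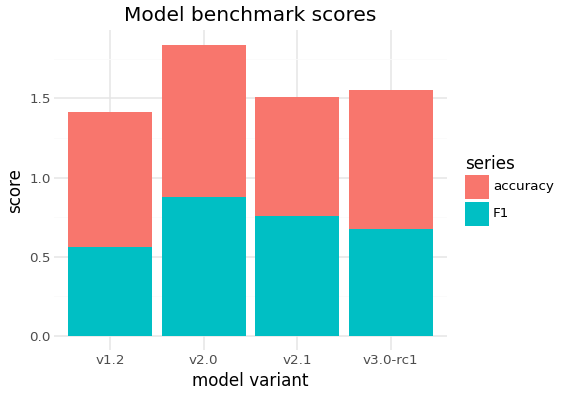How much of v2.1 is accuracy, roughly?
≈ 0.8

accuracy top ≈ 1.6, bottom ≈ 0.8; segment ≈ 0.8.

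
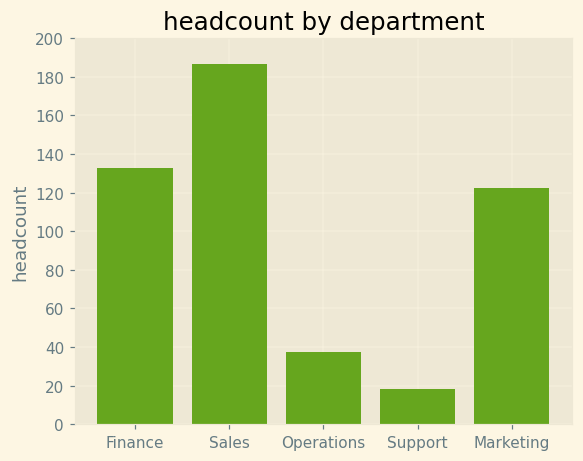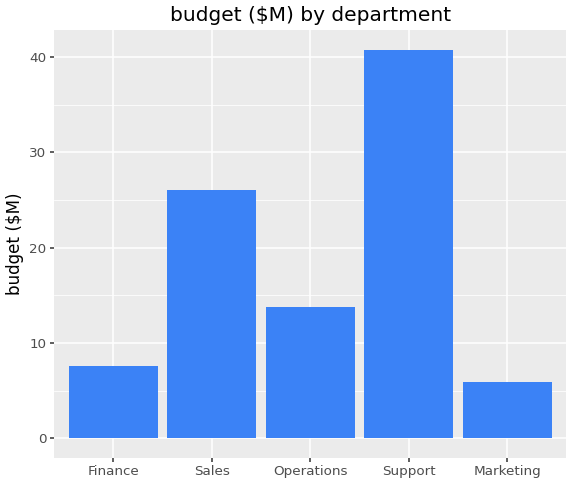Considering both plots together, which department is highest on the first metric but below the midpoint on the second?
Chart 2 median budget ($M) ≈ 15; below-median departments: Finance, Marketing. Among those, Finance has the highest headcount (≈ 140).

Finance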